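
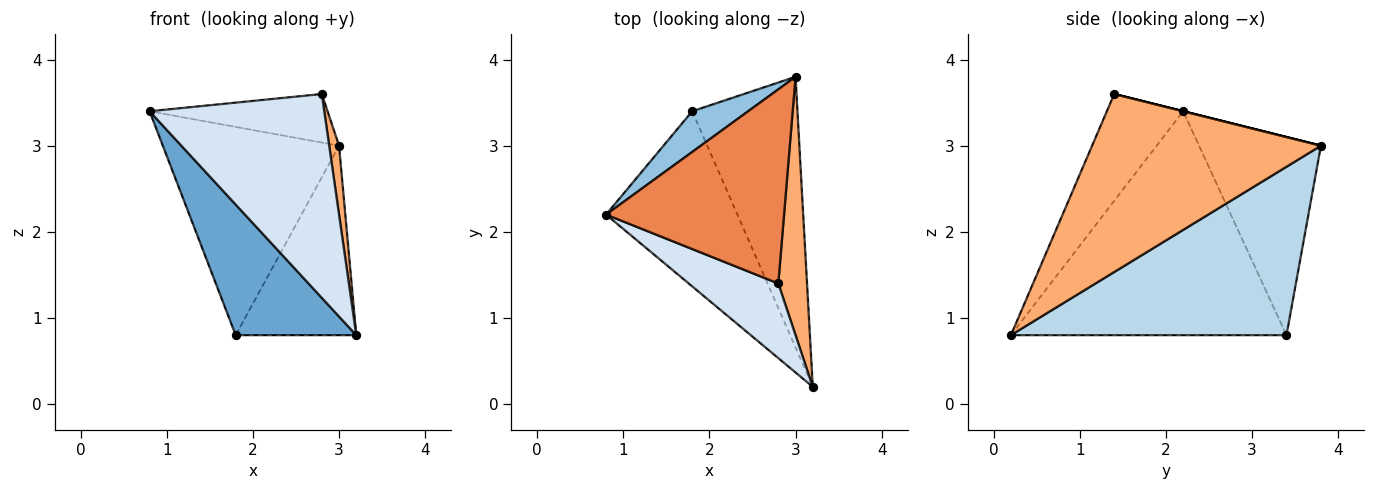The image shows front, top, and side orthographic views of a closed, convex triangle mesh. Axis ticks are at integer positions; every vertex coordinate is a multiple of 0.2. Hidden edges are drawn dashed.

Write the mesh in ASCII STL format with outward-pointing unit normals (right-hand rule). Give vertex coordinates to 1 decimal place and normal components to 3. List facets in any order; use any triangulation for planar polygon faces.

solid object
 facet normal -0.807 -0.353 -0.473
  outer loop
   vertex 1.8 3.4 0.8
   vertex 3.2 0.2 0.8
   vertex 0.8 2.2 3.4
  endloop
 endfacet
 facet normal -0.562 0.812 0.159
  outer loop
   vertex 1.8 3.4 0.8
   vertex 0.8 2.2 3.4
   vertex 3.0 3.8 3.0
  endloop
 endfacet
 facet normal 0.795 0.348 -0.497
  outer loop
   vertex 1.8 3.4 0.8
   vertex 3.0 3.8 3.0
   vertex 3.2 0.2 0.8
  endloop
 endfacet
 facet normal -0.379 -0.869 0.318
  outer loop
   vertex 2.8 1.4 3.6
   vertex 0.8 2.2 3.4
   vertex 3.2 0.2 0.8
  endloop
 endfacet
 facet normal 0.000 0.243 0.970
  outer loop
   vertex 2.8 1.4 3.6
   vertex 3.0 3.8 3.0
   vertex 0.8 2.2 3.4
  endloop
 endfacet
 facet normal 0.986 -0.042 0.159
  outer loop
   vertex 2.8 1.4 3.6
   vertex 3.2 0.2 0.8
   vertex 3.0 3.8 3.0
  endloop
 endfacet
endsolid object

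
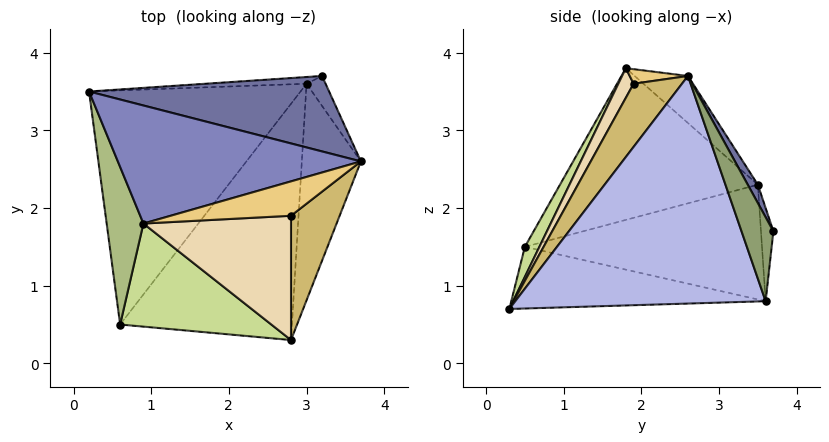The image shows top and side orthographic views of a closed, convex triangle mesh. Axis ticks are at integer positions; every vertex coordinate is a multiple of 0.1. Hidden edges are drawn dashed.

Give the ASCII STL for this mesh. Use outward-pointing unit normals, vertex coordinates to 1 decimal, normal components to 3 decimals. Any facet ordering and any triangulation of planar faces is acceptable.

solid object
 facet normal 0.036 0.879 0.475
  outer loop
   vertex 3.2 3.7 1.7
   vertex 0.2 3.5 2.3
   vertex 3.7 2.6 3.7
  endloop
 endfacet
 facet normal -0.149 0.619 0.771
  outer loop
   vertex 0.9 1.8 3.8
   vertex 3.7 2.6 3.7
   vertex 0.2 3.5 2.3
  endloop
 endfacet
 facet normal -0.084 0.992 -0.091
  outer loop
   vertex 3.0 3.6 0.8
   vertex 0.2 3.5 2.3
   vertex 3.2 3.7 1.7
  endloop
 endfacet
 facet normal 0.967 -0.051 -0.251
  outer loop
   vertex 3.0 3.6 0.8
   vertex 3.7 2.6 3.7
   vertex 2.8 0.3 0.7
  endloop
 endfacet
 facet normal 0.974 0.041 -0.221
  outer loop
   vertex 3.0 3.6 0.8
   vertex 3.2 3.7 1.7
   vertex 3.7 2.6 3.7
  endloop
 endfacet
 facet normal -0.954 -0.189 0.231
  outer loop
   vertex 0.6 0.5 1.5
   vertex 0.9 1.8 3.8
   vertex 0.2 3.5 2.3
  endloop
 endfacet
 facet normal 0.095 -0.872 0.480
  outer loop
   vertex 0.6 0.5 1.5
   vertex 2.8 0.3 0.7
   vertex 0.9 1.8 3.8
  endloop
 endfacet
 facet normal -0.470 0.168 -0.866
  outer loop
   vertex 0.6 0.5 1.5
   vertex 0.2 3.5 2.3
   vertex 3.0 3.6 0.8
  endloop
 endfacet
 facet normal -0.337 0.049 -0.940
  outer loop
   vertex 0.6 0.5 1.5
   vertex 3.0 3.6 0.8
   vertex 2.8 0.3 0.7
  endloop
 endfacet
 facet normal 0.531 -0.742 0.409
  outer loop
   vertex 2.8 1.9 3.6
   vertex 2.8 0.3 0.7
   vertex 3.7 2.6 3.7
  endloop
 endfacet
 facet normal 0.115 -0.284 0.952
  outer loop
   vertex 2.8 1.9 3.6
   vertex 3.7 2.6 3.7
   vertex 0.9 1.8 3.8
  endloop
 endfacet
 facet normal 0.096 -0.871 0.481
  outer loop
   vertex 2.8 1.9 3.6
   vertex 0.9 1.8 3.8
   vertex 2.8 0.3 0.7
  endloop
 endfacet
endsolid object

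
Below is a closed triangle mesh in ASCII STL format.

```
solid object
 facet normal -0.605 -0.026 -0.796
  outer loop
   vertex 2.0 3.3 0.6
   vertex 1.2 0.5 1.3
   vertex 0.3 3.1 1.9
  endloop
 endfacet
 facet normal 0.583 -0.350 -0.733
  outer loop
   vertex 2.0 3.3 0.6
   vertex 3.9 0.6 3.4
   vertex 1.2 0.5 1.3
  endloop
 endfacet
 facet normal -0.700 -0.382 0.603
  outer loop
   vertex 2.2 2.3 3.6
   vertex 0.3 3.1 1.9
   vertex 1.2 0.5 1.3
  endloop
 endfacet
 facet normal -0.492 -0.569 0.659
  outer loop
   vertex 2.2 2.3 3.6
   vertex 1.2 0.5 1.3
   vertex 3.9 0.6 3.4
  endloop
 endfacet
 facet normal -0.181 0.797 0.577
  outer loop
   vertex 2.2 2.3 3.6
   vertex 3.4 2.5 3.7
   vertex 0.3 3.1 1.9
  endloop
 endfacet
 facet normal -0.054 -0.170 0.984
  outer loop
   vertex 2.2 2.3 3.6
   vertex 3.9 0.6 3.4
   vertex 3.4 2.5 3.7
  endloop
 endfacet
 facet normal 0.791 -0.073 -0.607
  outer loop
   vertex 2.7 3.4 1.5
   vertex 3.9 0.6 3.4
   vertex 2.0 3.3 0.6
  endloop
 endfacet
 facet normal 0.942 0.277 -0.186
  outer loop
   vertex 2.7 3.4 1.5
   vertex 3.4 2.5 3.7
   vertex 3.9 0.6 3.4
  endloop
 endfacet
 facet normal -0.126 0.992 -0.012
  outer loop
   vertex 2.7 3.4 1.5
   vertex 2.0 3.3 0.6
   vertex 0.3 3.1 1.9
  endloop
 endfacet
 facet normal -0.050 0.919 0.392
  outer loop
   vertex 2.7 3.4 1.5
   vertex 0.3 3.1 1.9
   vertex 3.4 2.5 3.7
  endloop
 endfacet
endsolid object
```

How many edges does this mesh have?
15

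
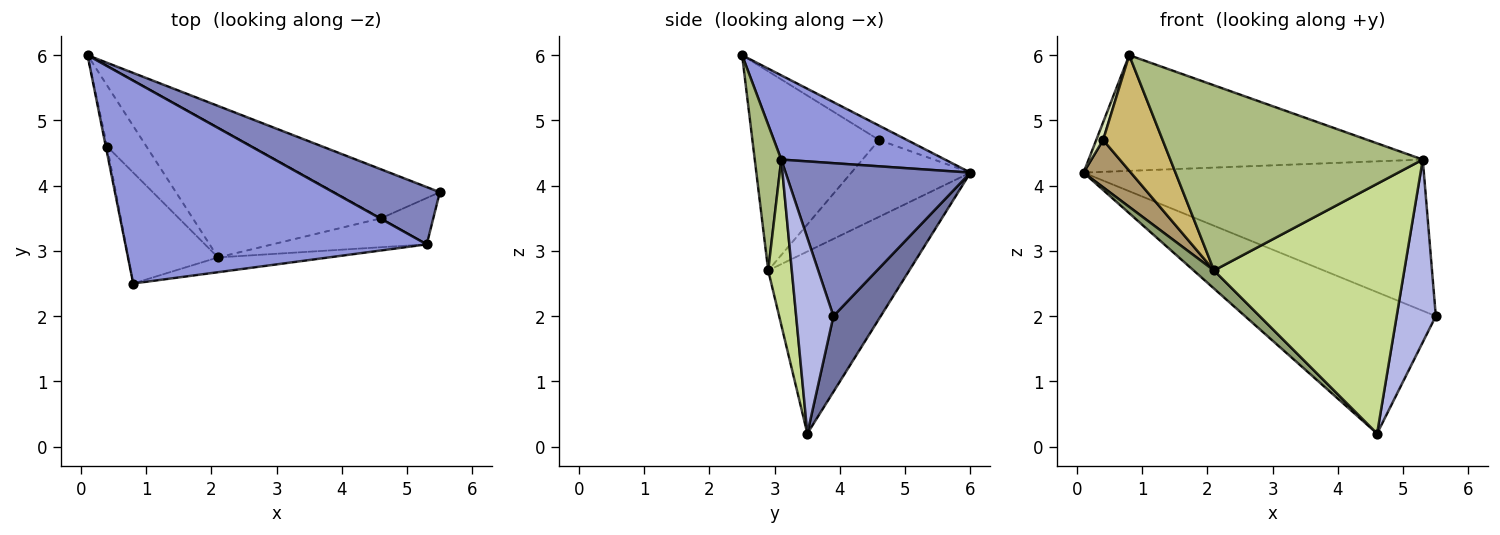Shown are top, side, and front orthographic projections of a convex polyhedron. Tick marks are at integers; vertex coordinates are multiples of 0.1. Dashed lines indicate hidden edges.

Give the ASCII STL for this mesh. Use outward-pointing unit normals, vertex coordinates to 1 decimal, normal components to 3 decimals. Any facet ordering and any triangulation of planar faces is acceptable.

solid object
 facet normal 0.228 0.920 -0.318
  outer loop
   vertex 4.6 3.5 0.2
   vertex 0.1 6.0 4.2
   vertex 5.5 3.9 2.0
  endloop
 endfacet
 facet normal 0.453 0.834 0.316
  outer loop
   vertex 5.3 3.1 4.4
   vertex 5.5 3.9 2.0
   vertex 0.1 6.0 4.2
  endloop
 endfacet
 facet normal 0.236 0.481 0.844
  outer loop
   vertex 5.3 3.1 4.4
   vertex 0.1 6.0 4.2
   vertex 0.8 2.5 6.0
  endloop
 endfacet
 facet normal 0.678 -0.712 -0.181
  outer loop
   vertex 5.3 3.1 4.4
   vertex 4.6 3.5 0.2
   vertex 5.5 3.9 2.0
  endloop
 endfacet
 facet normal -0.691 -0.100 -0.715
  outer loop
   vertex 2.1 2.9 2.7
   vertex 0.1 6.0 4.2
   vertex 4.6 3.5 0.2
  endloop
 endfacet
 facet normal 0.104 -0.991 -0.079
  outer loop
   vertex 2.1 2.9 2.7
   vertex 5.3 3.1 4.4
   vertex 0.8 2.5 6.0
  endloop
 endfacet
 facet normal 0.122 -0.986 -0.114
  outer loop
   vertex 2.1 2.9 2.7
   vertex 4.6 3.5 0.2
   vertex 5.3 3.1 4.4
  endloop
 endfacet
 facet normal -0.967 -0.239 -0.088
  outer loop
   vertex 0.4 4.6 4.7
   vertex 0.8 2.5 6.0
   vertex 0.1 6.0 4.2
  endloop
 endfacet
 facet normal -0.839 -0.333 -0.430
  outer loop
   vertex 0.4 4.6 4.7
   vertex 0.1 6.0 4.2
   vertex 2.1 2.9 2.7
  endloop
 endfacet
 facet normal -0.838 -0.394 -0.378
  outer loop
   vertex 0.4 4.6 4.7
   vertex 2.1 2.9 2.7
   vertex 0.8 2.5 6.0
  endloop
 endfacet
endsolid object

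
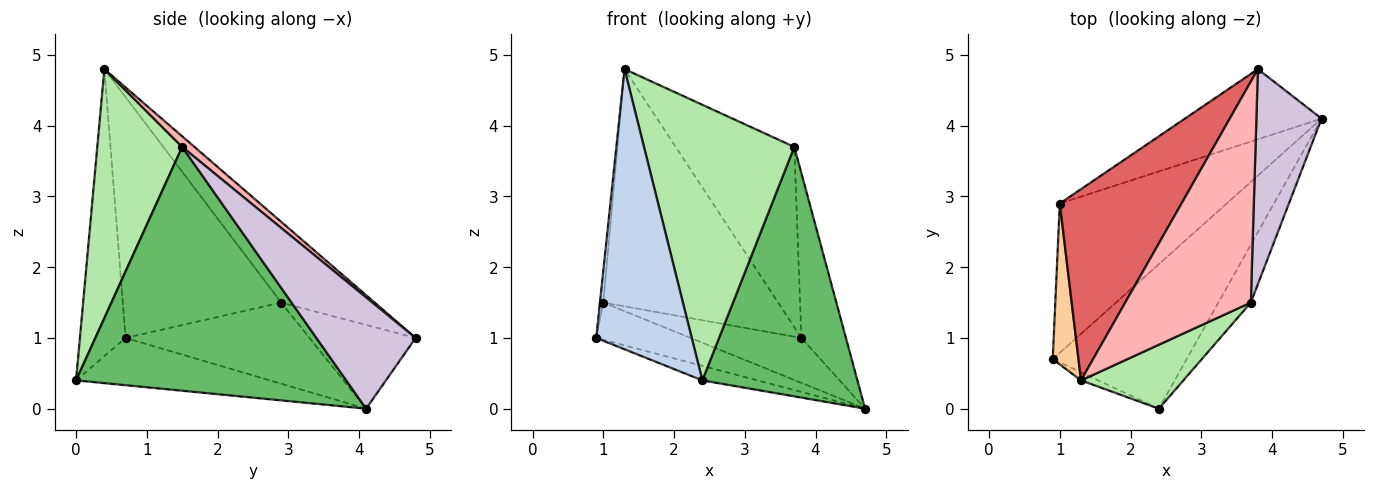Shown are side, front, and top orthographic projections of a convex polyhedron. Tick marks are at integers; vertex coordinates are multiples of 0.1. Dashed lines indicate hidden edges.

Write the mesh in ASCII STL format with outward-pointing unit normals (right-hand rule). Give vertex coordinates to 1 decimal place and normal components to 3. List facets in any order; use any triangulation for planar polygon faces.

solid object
 facet normal -0.331 0.094 -0.939
  outer loop
   vertex 2.4 0.0 0.4
   vertex 0.9 0.7 1.0
   vertex 4.7 4.1 0.0
  endloop
 endfacet
 facet normal -0.431 -0.902 -0.026
  outer loop
   vertex 1.3 0.4 4.8
   vertex 0.9 0.7 1.0
   vertex 2.4 0.0 0.4
  endloop
 endfacet
 facet normal -0.427 0.219 -0.878
  outer loop
   vertex 1.0 2.9 1.5
   vertex 4.7 4.1 0.0
   vertex 0.9 0.7 1.0
  endloop
 endfacet
 facet normal -0.994 0.021 0.106
  outer loop
   vertex 1.0 2.9 1.5
   vertex 0.9 0.7 1.0
   vertex 1.3 0.4 4.8
  endloop
 endfacet
 facet normal 0.862 -0.495 -0.115
  outer loop
   vertex 3.7 1.5 3.7
   vertex 2.4 0.0 0.4
   vertex 4.7 4.1 0.0
  endloop
 endfacet
 facet normal 0.482 -0.853 0.198
  outer loop
   vertex 3.7 1.5 3.7
   vertex 1.3 0.4 4.8
   vertex 2.4 0.0 0.4
  endloop
 endfacet
 facet normal -0.384 0.719 0.579
  outer loop
   vertex 3.8 4.8 1.0
   vertex 1.0 2.9 1.5
   vertex 1.3 0.4 4.8
  endloop
 endfacet
 facet normal 0.065 0.631 0.773
  outer loop
   vertex 3.8 4.8 1.0
   vertex 1.3 0.4 4.8
   vertex 3.7 1.5 3.7
  endloop
 endfacet
 facet normal -0.459 0.479 -0.748
  outer loop
   vertex 3.8 4.8 1.0
   vertex 4.7 4.1 0.0
   vertex 1.0 2.9 1.5
  endloop
 endfacet
 facet normal 0.805 0.361 0.471
  outer loop
   vertex 3.8 4.8 1.0
   vertex 3.7 1.5 3.7
   vertex 4.7 4.1 0.0
  endloop
 endfacet
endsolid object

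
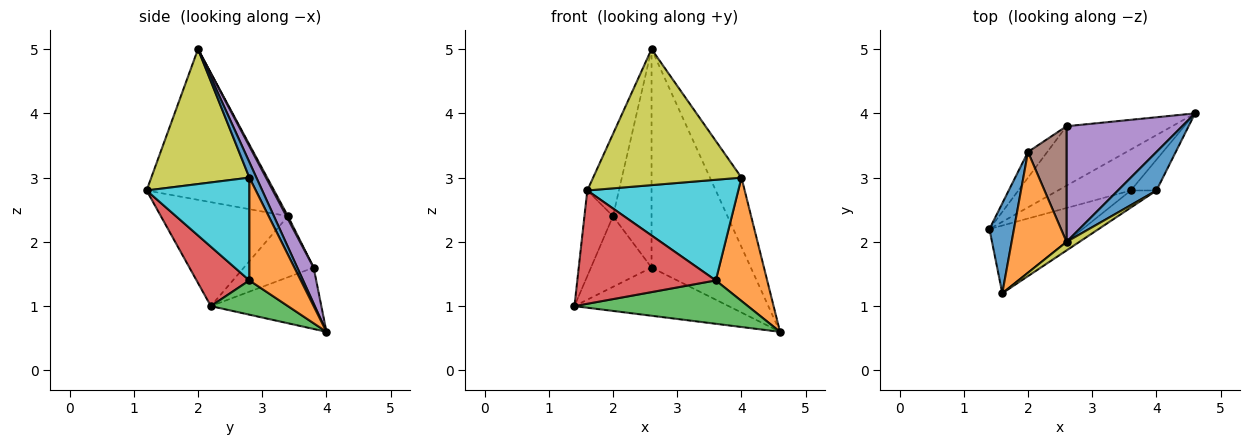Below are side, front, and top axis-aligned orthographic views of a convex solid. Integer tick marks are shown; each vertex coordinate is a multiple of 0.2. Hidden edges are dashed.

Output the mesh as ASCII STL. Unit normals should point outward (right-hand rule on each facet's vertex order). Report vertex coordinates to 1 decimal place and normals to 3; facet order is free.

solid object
 facet normal -0.951 0.214 0.224
  outer loop
   vertex 2.0 3.4 2.4
   vertex 1.4 2.2 1.0
   vertex 1.6 1.2 2.8
  endloop
 endfacet
 facet normal -0.915 0.227 0.333
  outer loop
   vertex 2.0 3.4 2.4
   vertex 1.6 1.2 2.8
   vertex 2.6 2.0 5.0
  endloop
 endfacet
 facet normal 0.307 -0.692 -0.653
  outer loop
   vertex 3.6 2.8 1.4
   vertex 1.4 2.2 1.0
   vertex 4.6 4.0 0.6
  endloop
 endfacet
 facet normal 0.311 -0.816 -0.488
  outer loop
   vertex 3.6 2.8 1.4
   vertex 1.6 1.2 2.8
   vertex 1.4 2.2 1.0
  endloop
 endfacet
 facet normal 0.144 0.875 0.463
  outer loop
   vertex 2.6 3.8 1.6
   vertex 2.6 2.0 5.0
   vertex 4.6 4.0 0.6
  endloop
 endfacet
 facet normal 0.035 0.883 0.468
  outer loop
   vertex 2.6 3.8 1.6
   vertex 2.0 3.4 2.4
   vertex 2.6 2.0 5.0
  endloop
 endfacet
 facet normal -0.411 0.574 -0.708
  outer loop
   vertex 2.6 3.8 1.6
   vertex 4.6 4.0 0.6
   vertex 1.4 2.2 1.0
  endloop
 endfacet
 facet normal -0.734 0.638 -0.232
  outer loop
   vertex 2.6 3.8 1.6
   vertex 1.4 2.2 1.0
   vertex 2.0 3.4 2.4
  endloop
 endfacet
 facet normal 0.551 -0.833 0.052
  outer loop
   vertex 4.0 2.8 3.0
   vertex 2.6 2.0 5.0
   vertex 1.6 1.2 2.8
  endloop
 endfacet
 facet normal 0.557 -0.819 -0.139
  outer loop
   vertex 4.0 2.8 3.0
   vertex 1.6 1.2 2.8
   vertex 3.6 2.8 1.4
  endloop
 endfacet
 facet normal 0.191 0.858 0.477
  outer loop
   vertex 4.0 2.8 3.0
   vertex 4.6 4.0 0.6
   vertex 2.6 2.0 5.0
  endloop
 endfacet
 facet normal 0.696 -0.696 -0.174
  outer loop
   vertex 4.0 2.8 3.0
   vertex 3.6 2.8 1.4
   vertex 4.6 4.0 0.6
  endloop
 endfacet
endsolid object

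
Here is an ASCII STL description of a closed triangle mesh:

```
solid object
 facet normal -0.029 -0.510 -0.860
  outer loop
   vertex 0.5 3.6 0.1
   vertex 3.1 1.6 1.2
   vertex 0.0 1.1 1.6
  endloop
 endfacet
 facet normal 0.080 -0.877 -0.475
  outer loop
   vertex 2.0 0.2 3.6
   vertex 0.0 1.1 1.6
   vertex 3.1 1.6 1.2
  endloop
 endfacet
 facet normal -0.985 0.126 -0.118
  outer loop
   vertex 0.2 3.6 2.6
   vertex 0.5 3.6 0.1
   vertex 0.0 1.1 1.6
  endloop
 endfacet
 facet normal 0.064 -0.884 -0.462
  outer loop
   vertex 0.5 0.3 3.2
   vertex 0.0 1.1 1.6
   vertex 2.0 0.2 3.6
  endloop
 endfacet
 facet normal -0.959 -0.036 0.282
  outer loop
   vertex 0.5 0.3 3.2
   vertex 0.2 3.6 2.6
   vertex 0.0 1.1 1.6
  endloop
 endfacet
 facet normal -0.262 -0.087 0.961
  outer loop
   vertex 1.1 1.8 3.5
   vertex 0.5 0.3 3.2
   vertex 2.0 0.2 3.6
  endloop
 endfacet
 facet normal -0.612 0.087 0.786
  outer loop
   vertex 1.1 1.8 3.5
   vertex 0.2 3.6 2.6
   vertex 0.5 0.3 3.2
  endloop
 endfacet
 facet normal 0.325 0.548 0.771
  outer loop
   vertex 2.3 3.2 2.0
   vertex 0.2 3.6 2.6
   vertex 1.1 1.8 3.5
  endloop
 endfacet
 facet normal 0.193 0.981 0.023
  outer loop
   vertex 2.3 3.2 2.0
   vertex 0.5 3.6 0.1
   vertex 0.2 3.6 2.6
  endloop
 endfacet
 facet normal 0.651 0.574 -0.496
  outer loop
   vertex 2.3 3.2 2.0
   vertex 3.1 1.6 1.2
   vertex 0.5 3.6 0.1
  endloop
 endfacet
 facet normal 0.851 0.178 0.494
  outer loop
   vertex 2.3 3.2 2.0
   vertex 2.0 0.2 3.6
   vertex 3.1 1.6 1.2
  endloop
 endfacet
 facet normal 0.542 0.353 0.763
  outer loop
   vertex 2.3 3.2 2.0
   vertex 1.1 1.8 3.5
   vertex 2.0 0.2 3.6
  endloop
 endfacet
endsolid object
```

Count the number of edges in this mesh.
18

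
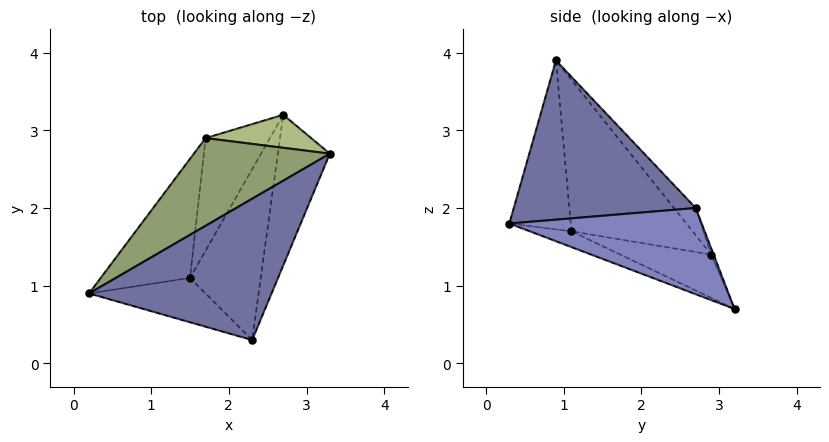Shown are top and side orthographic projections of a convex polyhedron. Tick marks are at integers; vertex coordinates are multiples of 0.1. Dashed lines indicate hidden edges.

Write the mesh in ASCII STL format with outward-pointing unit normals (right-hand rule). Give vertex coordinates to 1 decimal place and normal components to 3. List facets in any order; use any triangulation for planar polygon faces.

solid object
 facet normal 0.623 -0.319 0.714
  outer loop
   vertex 2.3 0.3 1.8
   vertex 3.3 2.7 2.0
   vertex 0.2 0.9 3.9
  endloop
 endfacet
 facet normal 0.817 -0.299 -0.492
  outer loop
   vertex 2.7 3.2 0.7
   vertex 3.3 2.7 2.0
   vertex 2.3 0.3 1.8
  endloop
 endfacet
 facet normal -0.614 -0.667 -0.423
  outer loop
   vertex 1.5 1.1 1.7
   vertex 2.3 0.3 1.8
   vertex 0.2 0.9 3.9
  endloop
 endfacet
 facet normal -0.206 -0.322 -0.924
  outer loop
   vertex 1.5 1.1 1.7
   vertex 2.7 3.2 0.7
   vertex 2.3 0.3 1.8
  endloop
 endfacet
 facet normal -0.115 0.808 0.577
  outer loop
   vertex 1.7 2.9 1.4
   vertex 0.2 0.9 3.9
   vertex 3.3 2.7 2.0
  endloop
 endfacet
 facet normal -0.022 0.930 0.368
  outer loop
   vertex 1.7 2.9 1.4
   vertex 3.3 2.7 2.0
   vertex 2.7 3.2 0.7
  endloop
 endfacet
 facet normal -0.861 0.011 -0.508
  outer loop
   vertex 1.7 2.9 1.4
   vertex 1.5 1.1 1.7
   vertex 0.2 0.9 3.9
  endloop
 endfacet
 facet normal -0.556 -0.076 -0.827
  outer loop
   vertex 1.7 2.9 1.4
   vertex 2.7 3.2 0.7
   vertex 1.5 1.1 1.7
  endloop
 endfacet
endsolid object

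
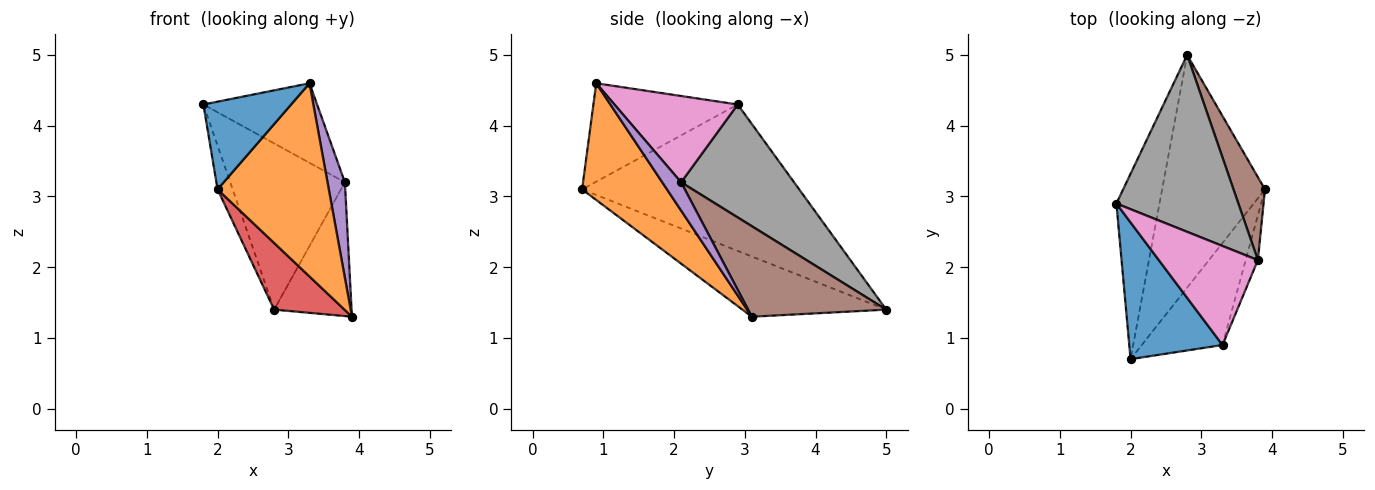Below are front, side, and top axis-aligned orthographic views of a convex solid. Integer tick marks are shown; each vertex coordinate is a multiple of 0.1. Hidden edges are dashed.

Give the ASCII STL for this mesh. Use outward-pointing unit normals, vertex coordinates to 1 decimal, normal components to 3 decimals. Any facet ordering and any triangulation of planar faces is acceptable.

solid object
 facet normal -0.664 -0.404 0.629
  outer loop
   vertex 3.3 0.9 4.6
   vertex 1.8 2.9 4.3
   vertex 2.0 0.7 3.1
  endloop
 endfacet
 facet normal 0.559 -0.733 -0.387
  outer loop
   vertex 3.3 0.9 4.6
   vertex 2.0 0.7 3.1
   vertex 3.9 3.1 1.3
  endloop
 endfacet
 facet normal -0.957 0.067 -0.282
  outer loop
   vertex 2.8 5.0 1.4
   vertex 2.0 0.7 3.1
   vertex 1.8 2.9 4.3
  endloop
 endfacet
 facet normal -0.491 -0.240 -0.838
  outer loop
   vertex 2.8 5.0 1.4
   vertex 3.9 3.1 1.3
   vertex 2.0 0.7 3.1
  endloop
 endfacet
 facet normal 0.701 -0.645 -0.303
  outer loop
   vertex 3.8 2.1 3.2
   vertex 3.3 0.9 4.6
   vertex 3.9 3.1 1.3
  endloop
 endfacet
 facet normal 0.835 0.468 0.290
  outer loop
   vertex 3.8 2.1 3.2
   vertex 3.9 3.1 1.3
   vertex 2.8 5.0 1.4
  endloop
 endfacet
 facet normal 0.562 0.518 0.645
  outer loop
   vertex 3.8 2.1 3.2
   vertex 1.8 2.9 4.3
   vertex 3.3 0.9 4.6
  endloop
 endfacet
 facet normal 0.559 0.568 0.604
  outer loop
   vertex 3.8 2.1 3.2
   vertex 2.8 5.0 1.4
   vertex 1.8 2.9 4.3
  endloop
 endfacet
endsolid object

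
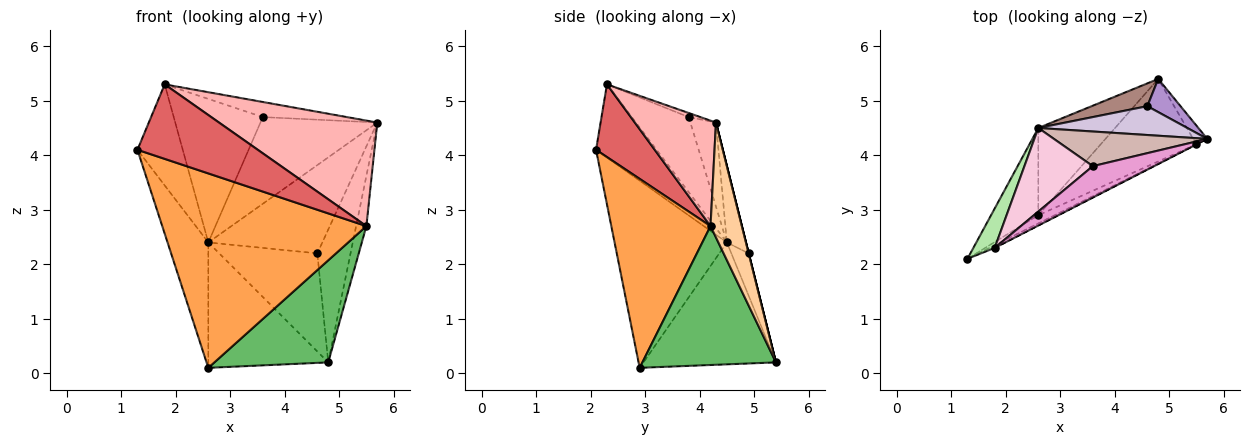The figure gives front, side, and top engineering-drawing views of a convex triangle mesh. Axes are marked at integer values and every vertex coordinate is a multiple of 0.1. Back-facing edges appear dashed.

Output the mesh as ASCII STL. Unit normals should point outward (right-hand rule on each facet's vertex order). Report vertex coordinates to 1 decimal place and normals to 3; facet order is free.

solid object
 facet normal -0.915 0.332 -0.231
  outer loop
   vertex 2.6 4.5 2.4
   vertex 2.6 2.9 0.1
   vertex 1.3 2.1 4.1
  endloop
 endfacet
 facet normal -0.672 0.608 -0.423
  outer loop
   vertex 2.6 4.5 2.4
   vertex 4.8 5.4 0.2
   vertex 2.6 2.9 0.1
  endloop
 endfacet
 facet normal 0.437 -0.899 -0.038
  outer loop
   vertex 5.5 4.2 2.7
   vertex 1.3 2.1 4.1
   vertex 2.6 2.9 0.1
  endloop
 endfacet
 facet normal 0.944 0.310 -0.116
  outer loop
   vertex 5.5 4.2 2.7
   vertex 4.8 5.4 0.2
   vertex 5.7 4.3 4.6
  endloop
 endfacet
 facet normal 0.674 -0.575 -0.464
  outer loop
   vertex 5.5 4.2 2.7
   vertex 2.6 2.9 0.1
   vertex 4.8 5.4 0.2
  endloop
 endfacet
 facet normal -0.780 0.583 0.228
  outer loop
   vertex 1.8 2.3 5.3
   vertex 2.6 4.5 2.4
   vertex 1.3 2.1 4.1
  endloop
 endfacet
 facet normal 0.438 -0.898 -0.033
  outer loop
   vertex 1.8 2.3 5.3
   vertex 1.3 2.1 4.1
   vertex 5.5 4.2 2.7
  endloop
 endfacet
 facet normal 0.456 -0.890 -0.001
  outer loop
   vertex 1.8 2.3 5.3
   vertex 5.5 4.2 2.7
   vertex 5.7 4.3 4.6
  endloop
 endfacet
 facet normal 0.000 0.970 0.243
  outer loop
   vertex 4.6 4.9 2.2
   vertex 5.7 4.3 4.6
   vertex 4.8 5.4 0.2
  endloop
 endfacet
 facet normal -0.157 0.939 0.307
  outer loop
   vertex 4.6 4.9 2.2
   vertex 2.6 4.5 2.4
   vertex 5.7 4.3 4.6
  endloop
 endfacet
 facet normal -0.170 0.960 0.223
  outer loop
   vertex 4.6 4.9 2.2
   vertex 4.8 5.4 0.2
   vertex 2.6 4.5 2.4
  endloop
 endfacet
 facet normal -0.199 0.910 0.364
  outer loop
   vertex 3.6 3.8 4.7
   vertex 5.7 4.3 4.6
   vertex 2.6 4.5 2.4
  endloop
 endfacet
 facet normal -0.060 0.432 0.900
  outer loop
   vertex 3.6 3.8 4.7
   vertex 1.8 2.3 5.3
   vertex 5.7 4.3 4.6
  endloop
 endfacet
 facet normal -0.484 0.756 0.440
  outer loop
   vertex 3.6 3.8 4.7
   vertex 2.6 4.5 2.4
   vertex 1.8 2.3 5.3
  endloop
 endfacet
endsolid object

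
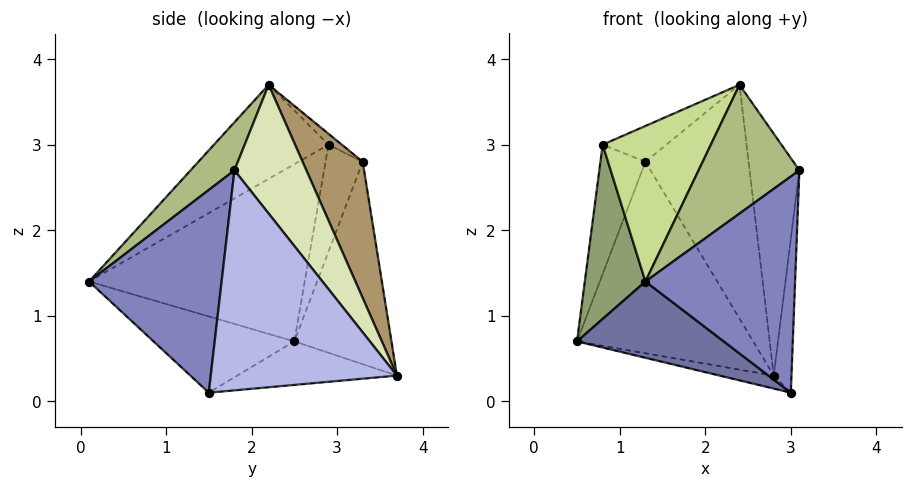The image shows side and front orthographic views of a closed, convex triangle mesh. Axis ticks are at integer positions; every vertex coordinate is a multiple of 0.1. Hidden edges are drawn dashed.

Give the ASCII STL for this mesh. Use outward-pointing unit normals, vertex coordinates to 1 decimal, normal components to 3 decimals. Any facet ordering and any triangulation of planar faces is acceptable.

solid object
 facet normal -0.354 -0.369 -0.860
  outer loop
   vertex 3.0 1.5 0.1
   vertex 1.3 0.1 1.4
   vertex 0.5 2.5 0.7
  endloop
 endfacet
 facet normal 0.662 -0.747 0.061
  outer loop
   vertex 3.0 1.5 0.1
   vertex 3.1 1.8 2.7
   vertex 1.3 0.1 1.4
  endloop
 endfacet
 facet normal -0.206 0.070 -0.976
  outer loop
   vertex 2.8 3.7 0.3
   vertex 3.0 1.5 0.1
   vertex 0.5 2.5 0.7
  endloop
 endfacet
 facet normal 0.994 0.095 -0.049
  outer loop
   vertex 2.8 3.7 0.3
   vertex 3.1 1.8 2.7
   vertex 3.0 1.5 0.1
  endloop
 endfacet
 facet normal -0.949 -0.267 0.170
  outer loop
   vertex 0.8 2.9 3.0
   vertex 0.5 2.5 0.7
   vertex 1.3 0.1 1.4
  endloop
 endfacet
 facet normal 0.335 -0.770 0.543
  outer loop
   vertex 2.4 2.2 3.7
   vertex 1.3 0.1 1.4
   vertex 3.1 1.8 2.7
  endloop
 endfacet
 facet normal -0.521 -0.492 0.698
  outer loop
   vertex 2.4 2.2 3.7
   vertex 0.8 2.9 3.0
   vertex 1.3 0.1 1.4
  endloop
 endfacet
 facet normal 0.777 0.538 0.329
  outer loop
   vertex 2.4 2.2 3.7
   vertex 3.1 1.8 2.7
   vertex 2.8 3.7 0.3
  endloop
 endfacet
 facet normal 0.461 0.791 0.403
  outer loop
   vertex 1.3 3.3 2.8
   vertex 2.4 2.2 3.7
   vertex 2.8 3.7 0.3
  endloop
 endfacet
 facet normal -0.116 0.557 0.823
  outer loop
   vertex 1.3 3.3 2.8
   vertex 0.8 2.9 3.0
   vertex 2.4 2.2 3.7
  endloop
 endfacet
 facet normal -0.478 0.866 -0.148
  outer loop
   vertex 1.3 3.3 2.8
   vertex 2.8 3.7 0.3
   vertex 0.5 2.5 0.7
  endloop
 endfacet
 facet normal -0.636 0.770 -0.051
  outer loop
   vertex 1.3 3.3 2.8
   vertex 0.5 2.5 0.7
   vertex 0.8 2.9 3.0
  endloop
 endfacet
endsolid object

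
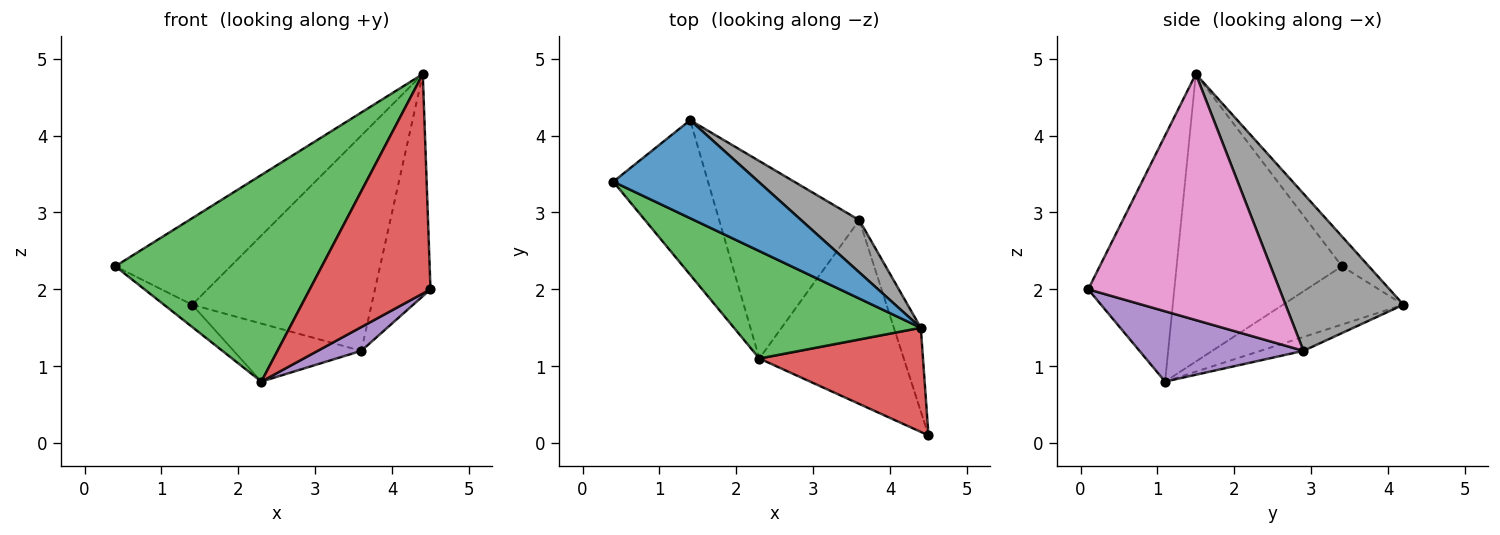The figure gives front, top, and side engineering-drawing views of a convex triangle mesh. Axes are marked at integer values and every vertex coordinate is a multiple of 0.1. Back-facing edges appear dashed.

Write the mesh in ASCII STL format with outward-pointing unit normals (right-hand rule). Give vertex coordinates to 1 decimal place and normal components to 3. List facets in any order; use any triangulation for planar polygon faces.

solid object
 facet normal -0.153 0.654 0.741
  outer loop
   vertex 4.4 1.5 4.8
   vertex 1.4 4.2 1.8
   vertex 0.4 3.4 2.3
  endloop
 endfacet
 facet normal -0.520 0.122 -0.845
  outer loop
   vertex 2.3 1.1 0.8
   vertex 0.4 3.4 2.3
   vertex 1.4 4.2 1.8
  endloop
 endfacet
 facet normal -0.579 -0.723 0.376
  outer loop
   vertex 2.3 1.1 0.8
   vertex 4.4 1.5 4.8
   vertex 0.4 3.4 2.3
  endloop
 endfacet
 facet normal -0.542 -0.759 0.360
  outer loop
   vertex 2.3 1.1 0.8
   vertex 4.5 0.1 2.0
   vertex 4.4 1.5 4.8
  endloop
 endfacet
 facet normal 0.435 -0.115 -0.893
  outer loop
   vertex 3.6 2.9 1.2
   vertex 4.5 0.1 2.0
   vertex 2.3 1.1 0.8
  endloop
 endfacet
 facet normal -0.095 0.281 -0.955
  outer loop
   vertex 3.6 2.9 1.2
   vertex 2.3 1.1 0.8
   vertex 1.4 4.2 1.8
  endloop
 endfacet
 facet normal 0.955 0.277 -0.104
  outer loop
   vertex 3.6 2.9 1.2
   vertex 4.4 1.5 4.8
   vertex 4.5 0.1 2.0
  endloop
 endfacet
 facet normal 0.538 0.819 0.199
  outer loop
   vertex 3.6 2.9 1.2
   vertex 1.4 4.2 1.8
   vertex 4.4 1.5 4.8
  endloop
 endfacet
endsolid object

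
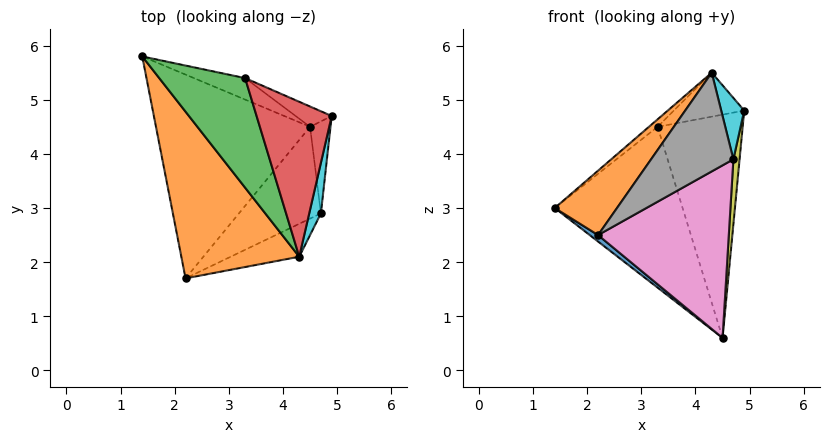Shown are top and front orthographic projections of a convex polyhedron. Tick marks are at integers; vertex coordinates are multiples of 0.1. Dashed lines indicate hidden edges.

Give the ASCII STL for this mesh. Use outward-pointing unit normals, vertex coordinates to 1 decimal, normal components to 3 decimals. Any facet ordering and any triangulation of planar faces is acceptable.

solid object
 facet normal -0.618 -0.025 -0.785
  outer loop
   vertex 4.5 4.5 0.6
   vertex 2.2 1.7 2.5
   vertex 1.4 5.8 3.0
  endloop
 endfacet
 facet normal -0.784 -0.224 0.579
  outer loop
   vertex 4.3 2.1 5.5
   vertex 1.4 5.8 3.0
   vertex 2.2 1.7 2.5
  endloop
 endfacet
 facet normal -0.612 0.054 0.789
  outer loop
   vertex 3.3 5.4 4.5
   vertex 1.4 5.8 3.0
   vertex 4.3 2.1 5.5
  endloop
 endfacet
 facet normal -0.061 0.273 0.960
  outer loop
   vertex 3.3 5.4 4.5
   vertex 4.3 2.1 5.5
   vertex 4.9 4.7 4.8
  endloop
 endfacet
 facet normal 0.299 0.946 -0.126
  outer loop
   vertex 3.3 5.4 4.5
   vertex 4.5 4.5 0.6
   vertex 1.4 5.8 3.0
  endloop
 endfacet
 facet normal 0.412 0.907 -0.082
  outer loop
   vertex 3.3 5.4 4.5
   vertex 4.9 4.7 4.8
   vertex 4.5 4.5 0.6
  endloop
 endfacet
 facet normal 0.566 -0.728 -0.387
  outer loop
   vertex 4.7 2.9 3.9
   vertex 2.2 1.7 2.5
   vertex 4.5 4.5 0.6
  endloop
 endfacet
 facet normal 0.535 -0.802 -0.267
  outer loop
   vertex 4.7 2.9 3.9
   vertex 4.3 2.1 5.5
   vertex 2.2 1.7 2.5
  endloop
 endfacet
 facet normal 0.994 -0.065 -0.092
  outer loop
   vertex 4.7 2.9 3.9
   vertex 4.5 4.5 0.6
   vertex 4.9 4.7 4.8
  endloop
 endfacet
 facet normal 0.971 -0.183 0.151
  outer loop
   vertex 4.7 2.9 3.9
   vertex 4.9 4.7 4.8
   vertex 4.3 2.1 5.5
  endloop
 endfacet
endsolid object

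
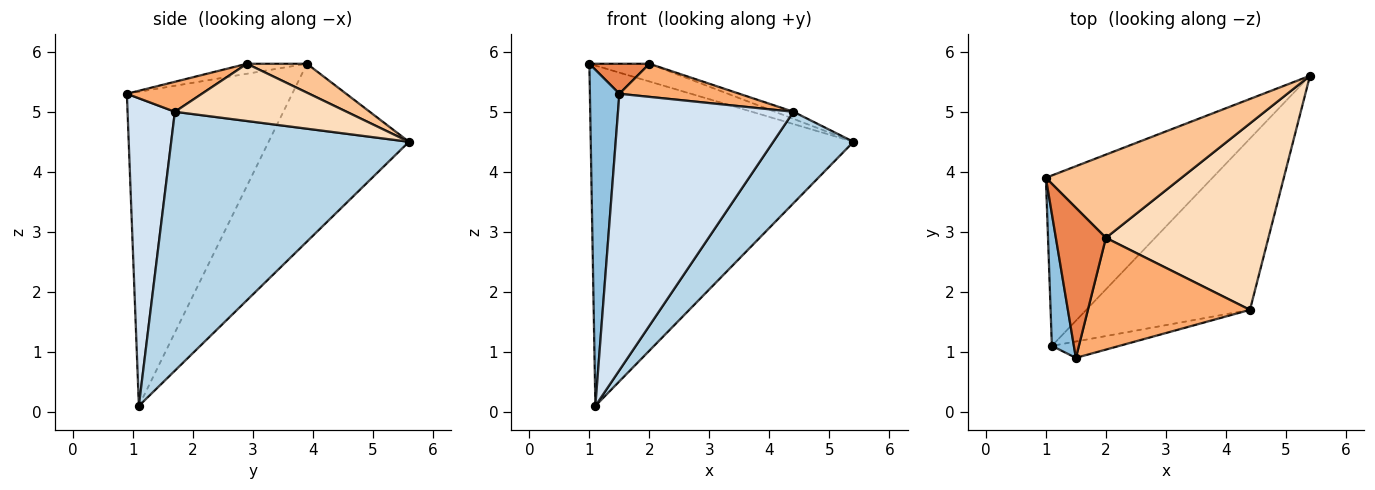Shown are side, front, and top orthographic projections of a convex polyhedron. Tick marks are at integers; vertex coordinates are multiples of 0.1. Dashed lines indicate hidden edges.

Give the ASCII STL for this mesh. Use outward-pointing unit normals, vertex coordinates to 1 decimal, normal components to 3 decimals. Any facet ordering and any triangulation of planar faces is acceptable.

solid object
 facet normal -0.431 0.807 -0.404
  outer loop
   vertex 1.1 1.1 0.1
   vertex 1.0 3.9 5.8
   vertex 5.4 5.6 4.5
  endloop
 endfacet
 facet normal -0.982 -0.175 0.069
  outer loop
   vertex 1.1 1.1 0.1
   vertex 1.5 0.9 5.3
   vertex 1.0 3.9 5.8
  endloop
 endfacet
 facet normal 0.813 -0.274 -0.514
  outer loop
   vertex 4.4 1.7 5.0
   vertex 1.1 1.1 0.1
   vertex 5.4 5.6 4.5
  endloop
 endfacet
 facet normal 0.260 -0.964 -0.057
  outer loop
   vertex 4.4 1.7 5.0
   vertex 1.5 0.9 5.3
   vertex 1.1 1.1 0.1
  endloop
 endfacet
 facet normal -0.192 -0.192 0.962
  outer loop
   vertex 2.0 2.9 5.8
   vertex 1.0 3.9 5.8
   vertex 1.5 0.9 5.3
  endloop
 endfacet
 facet normal 0.175 -0.280 0.944
  outer loop
   vertex 2.0 2.9 5.8
   vertex 1.5 0.9 5.3
   vertex 4.4 1.7 5.0
  endloop
 endfacet
 facet normal 0.204 0.204 0.957
  outer loop
   vertex 2.0 2.9 5.8
   vertex 5.4 5.6 4.5
   vertex 1.0 3.9 5.8
  endloop
 endfacet
 facet normal 0.332 0.036 0.943
  outer loop
   vertex 2.0 2.9 5.8
   vertex 4.4 1.7 5.0
   vertex 5.4 5.6 4.5
  endloop
 endfacet
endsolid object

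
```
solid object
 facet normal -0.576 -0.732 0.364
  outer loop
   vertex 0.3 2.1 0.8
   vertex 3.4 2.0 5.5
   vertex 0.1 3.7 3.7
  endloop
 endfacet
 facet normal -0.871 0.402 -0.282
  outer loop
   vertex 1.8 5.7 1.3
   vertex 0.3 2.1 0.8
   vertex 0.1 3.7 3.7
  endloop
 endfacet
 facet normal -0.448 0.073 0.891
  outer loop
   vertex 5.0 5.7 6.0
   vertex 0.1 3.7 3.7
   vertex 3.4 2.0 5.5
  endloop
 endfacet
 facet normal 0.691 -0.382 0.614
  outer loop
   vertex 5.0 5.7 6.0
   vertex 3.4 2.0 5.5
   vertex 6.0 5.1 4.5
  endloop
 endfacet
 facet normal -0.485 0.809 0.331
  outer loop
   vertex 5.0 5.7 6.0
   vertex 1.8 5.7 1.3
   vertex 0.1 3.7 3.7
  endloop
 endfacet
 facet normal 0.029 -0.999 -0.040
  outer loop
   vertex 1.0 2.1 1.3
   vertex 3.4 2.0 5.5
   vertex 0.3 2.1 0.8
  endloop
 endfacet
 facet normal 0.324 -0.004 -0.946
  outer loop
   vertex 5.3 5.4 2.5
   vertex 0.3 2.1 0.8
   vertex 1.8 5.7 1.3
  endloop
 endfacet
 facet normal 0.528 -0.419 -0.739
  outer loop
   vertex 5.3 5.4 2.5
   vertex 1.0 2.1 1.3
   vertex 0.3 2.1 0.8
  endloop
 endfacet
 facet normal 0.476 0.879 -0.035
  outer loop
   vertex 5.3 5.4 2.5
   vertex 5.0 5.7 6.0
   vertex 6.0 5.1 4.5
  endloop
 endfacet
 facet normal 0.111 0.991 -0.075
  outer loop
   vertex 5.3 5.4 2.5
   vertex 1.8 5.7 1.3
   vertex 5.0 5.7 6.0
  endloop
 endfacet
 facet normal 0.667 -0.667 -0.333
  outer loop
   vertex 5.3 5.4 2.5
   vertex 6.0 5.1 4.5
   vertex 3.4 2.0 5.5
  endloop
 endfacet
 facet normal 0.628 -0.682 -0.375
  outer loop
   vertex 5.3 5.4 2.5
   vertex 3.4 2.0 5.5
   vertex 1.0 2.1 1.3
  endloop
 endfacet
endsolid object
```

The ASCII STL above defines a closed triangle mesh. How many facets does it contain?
12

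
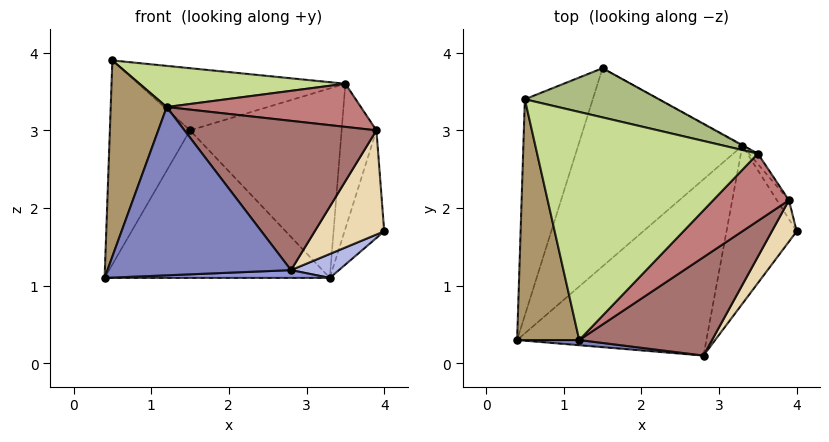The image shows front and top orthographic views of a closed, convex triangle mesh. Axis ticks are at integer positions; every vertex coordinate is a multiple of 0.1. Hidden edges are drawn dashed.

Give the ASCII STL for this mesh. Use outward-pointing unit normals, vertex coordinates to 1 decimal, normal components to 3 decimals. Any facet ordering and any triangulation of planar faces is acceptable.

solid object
 facet normal -0.458 0.531 -0.713
  outer loop
   vertex 3.3 2.8 1.1
   vertex 0.4 0.3 1.1
   vertex 1.5 3.8 3.0
  endloop
 endfacet
 facet normal -0.084 -0.996 0.031
  outer loop
   vertex 2.8 0.1 1.2
   vertex 1.2 0.3 3.3
   vertex 0.4 0.3 1.1
  endloop
 endfacet
 facet normal 0.038 -0.044 -0.998
  outer loop
   vertex 2.8 0.1 1.2
   vertex 0.4 0.3 1.1
   vertex 3.3 2.8 1.1
  endloop
 endfacet
 facet normal 0.522 -0.128 -0.843
  outer loop
   vertex 2.8 0.1 1.2
   vertex 3.3 2.8 1.1
   vertex 4.0 1.7 1.7
  endloop
 endfacet
 facet normal 0.483 0.876 -0.004
  outer loop
   vertex 3.5 2.7 3.6
   vertex 3.3 2.8 1.1
   vertex 1.5 3.8 3.0
  endloop
 endfacet
 facet normal 0.238 0.762 0.603
  outer loop
   vertex 0.5 3.4 3.9
   vertex 3.5 2.7 3.6
   vertex 1.5 3.8 3.0
  endloop
 endfacet
 facet normal 0.057 -0.177 0.983
  outer loop
   vertex 0.5 3.4 3.9
   vertex 1.2 0.3 3.3
   vertex 3.5 2.7 3.6
  endloop
 endfacet
 facet normal -0.681 0.503 -0.533
  outer loop
   vertex 0.5 3.4 3.9
   vertex 1.5 3.8 3.0
   vertex 0.4 0.3 1.1
  endloop
 endfacet
 facet normal -0.905 -0.268 0.329
  outer loop
   vertex 0.5 3.4 3.9
   vertex 0.4 0.3 1.1
   vertex 1.2 0.3 3.3
  endloop
 endfacet
 facet normal 0.861 0.500 -0.088
  outer loop
   vertex 3.9 2.1 3.0
   vertex 4.0 1.7 1.7
   vertex 3.3 2.8 1.1
  endloop
 endfacet
 facet normal 0.812 0.583 -0.042
  outer loop
   vertex 3.9 2.1 3.0
   vertex 3.3 2.8 1.1
   vertex 3.5 2.7 3.6
  endloop
 endfacet
 facet normal 0.735 -0.630 0.250
  outer loop
   vertex 3.9 2.1 3.0
   vertex 2.8 0.1 1.2
   vertex 4.0 1.7 1.7
  endloop
 endfacet
 facet normal 0.526 -0.710 0.468
  outer loop
   vertex 3.9 2.1 3.0
   vertex 1.2 0.3 3.3
   vertex 2.8 0.1 1.2
  endloop
 endfacet
 facet normal 0.413 -0.492 0.767
  outer loop
   vertex 3.9 2.1 3.0
   vertex 3.5 2.7 3.6
   vertex 1.2 0.3 3.3
  endloop
 endfacet
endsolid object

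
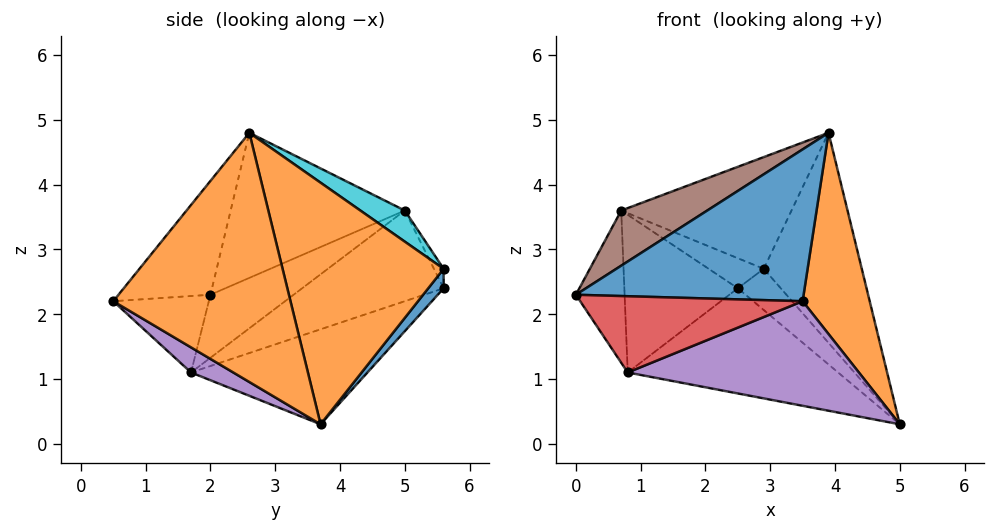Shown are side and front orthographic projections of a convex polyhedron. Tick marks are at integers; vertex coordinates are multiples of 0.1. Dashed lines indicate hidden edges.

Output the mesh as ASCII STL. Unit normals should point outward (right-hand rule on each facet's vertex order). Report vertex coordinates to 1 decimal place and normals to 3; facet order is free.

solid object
 facet normal -0.291 -0.722 0.628
  outer loop
   vertex 3.5 0.5 2.2
   vertex 3.9 2.6 4.8
   vertex 0.0 2.0 2.3
  endloop
 endfacet
 facet normal 0.926 -0.351 0.141
  outer loop
   vertex 3.5 0.5 2.2
   vertex 5.0 3.7 0.3
   vertex 3.9 2.6 4.8
  endloop
 endfacet
 facet normal -0.363 0.433 -0.825
  outer loop
   vertex 0.8 1.7 1.1
   vertex 2.5 5.6 2.4
   vertex 5.0 3.7 0.3
  endloop
 endfacet
 facet normal -0.395 -0.918 -0.033
  outer loop
   vertex 0.8 1.7 1.1
   vertex 3.5 0.5 2.2
   vertex 0.0 2.0 2.3
  endloop
 endfacet
 facet normal 0.099 -0.542 -0.835
  outer loop
   vertex 0.8 1.7 1.1
   vertex 5.0 3.7 0.3
   vertex 3.5 0.5 2.2
  endloop
 endfacet
 facet normal -0.496 -0.245 0.833
  outer loop
   vertex 0.7 5.0 3.6
   vertex 0.0 2.0 2.3
   vertex 3.9 2.6 4.8
  endloop
 endfacet
 facet normal -0.706 0.414 -0.574
  outer loop
   vertex 0.7 5.0 3.6
   vertex 0.8 1.7 1.1
   vertex 0.0 2.0 2.3
  endloop
 endfacet
 facet normal -0.592 0.475 -0.651
  outer loop
   vertex 0.7 5.0 3.6
   vertex 2.5 5.6 2.4
   vertex 0.8 1.7 1.1
  endloop
 endfacet
 facet normal -0.169 0.959 0.226
  outer loop
   vertex 2.9 5.6 2.7
   vertex 2.5 5.6 2.4
   vertex 0.7 5.0 3.6
  endloop
 endfacet
 facet normal 0.157 0.601 0.784
  outer loop
   vertex 2.9 5.6 2.7
   vertex 0.7 5.0 3.6
   vertex 3.9 2.6 4.8
  endloop
 endfacet
 facet normal 0.308 0.858 -0.410
  outer loop
   vertex 2.9 5.6 2.7
   vertex 5.0 3.7 0.3
   vertex 2.5 5.6 2.4
  endloop
 endfacet
 facet normal 0.810 0.493 0.318
  outer loop
   vertex 2.9 5.6 2.7
   vertex 3.9 2.6 4.8
   vertex 5.0 3.7 0.3
  endloop
 endfacet
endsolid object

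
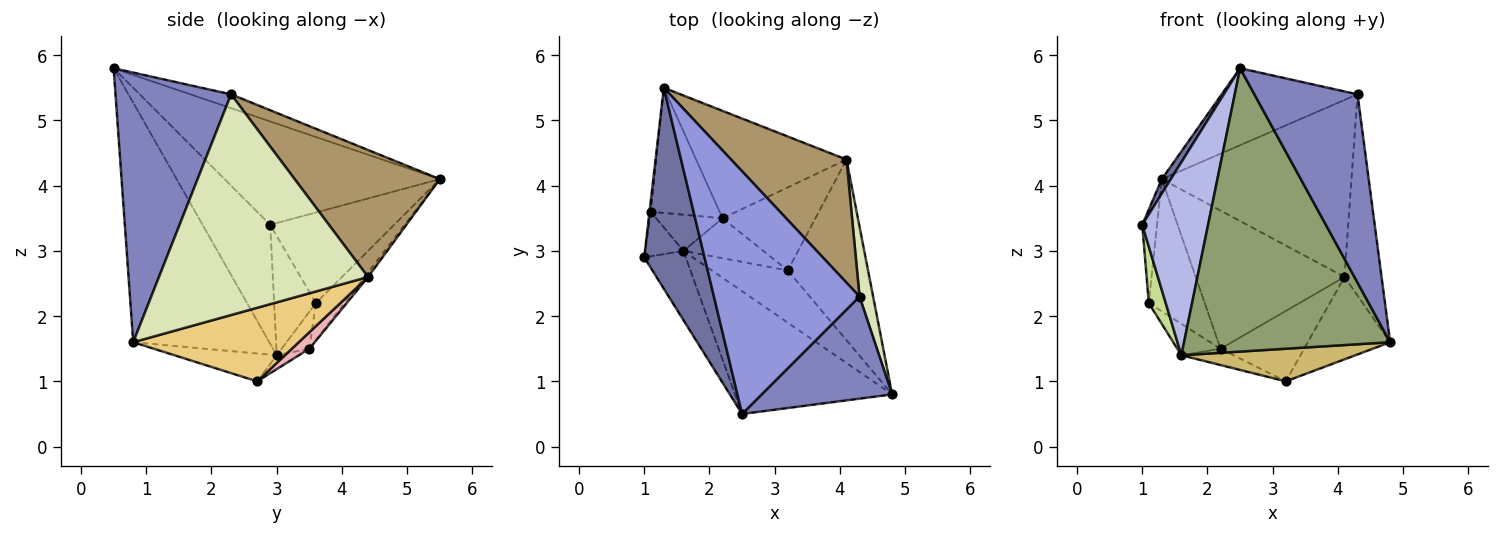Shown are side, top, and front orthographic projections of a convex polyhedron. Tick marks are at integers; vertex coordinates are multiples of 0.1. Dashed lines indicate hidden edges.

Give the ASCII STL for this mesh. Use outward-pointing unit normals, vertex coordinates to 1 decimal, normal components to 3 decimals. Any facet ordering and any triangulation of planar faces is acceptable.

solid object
 facet normal -0.863 -0.036 0.504
  outer loop
   vertex 2.5 0.5 5.8
   vertex 1.3 5.5 4.1
   vertex 1.0 2.9 3.4
  endloop
 endfacet
 facet normal 0.702 -0.626 0.340
  outer loop
   vertex 4.3 2.3 5.4
   vertex 2.5 0.5 5.8
   vertex 4.8 0.8 1.6
  endloop
 endfacet
 facet normal -0.090 0.301 0.949
  outer loop
   vertex 4.3 2.3 5.4
   vertex 1.3 5.5 4.1
   vertex 2.5 0.5 5.8
  endloop
 endfacet
 facet normal -0.695 -0.677 -0.242
  outer loop
   vertex 1.6 3.0 1.4
   vertex 2.5 0.5 5.8
   vertex 1.0 2.9 3.4
  endloop
 endfacet
 facet normal -0.518 -0.785 -0.340
  outer loop
   vertex 1.6 3.0 1.4
   vertex 4.8 0.8 1.6
   vertex 2.5 0.5 5.8
  endloop
 endfacet
 facet normal -0.993 0.118 -0.014
  outer loop
   vertex 1.1 3.6 2.2
   vertex 1.0 2.9 3.4
   vertex 1.3 5.5 4.1
  endloop
 endfacet
 facet normal -0.888 -0.361 -0.284
  outer loop
   vertex 1.1 3.6 2.2
   vertex 1.6 3.0 1.4
   vertex 1.0 2.9 3.4
  endloop
 endfacet
 facet normal 0.983 0.174 0.061
  outer loop
   vertex 4.1 4.4 2.6
   vertex 4.3 2.3 5.4
   vertex 4.8 0.8 1.6
  endloop
 endfacet
 facet normal 0.532 0.695 0.483
  outer loop
   vertex 4.1 4.4 2.6
   vertex 1.3 5.5 4.1
   vertex 4.3 2.3 5.4
  endloop
 endfacet
 facet normal -0.297 -0.506 -0.810
  outer loop
   vertex 3.2 2.7 1.0
   vertex 4.8 0.8 1.6
   vertex 1.6 3.0 1.4
  endloop
 endfacet
 facet normal 0.640 0.319 -0.699
  outer loop
   vertex 3.2 2.7 1.0
   vertex 4.1 4.4 2.6
   vertex 4.8 0.8 1.6
  endloop
 endfacet
 facet normal -0.019 0.789 -0.614
  outer loop
   vertex 2.2 3.5 1.5
   vertex 1.3 5.5 4.1
   vertex 4.1 4.4 2.6
  endloop
 endfacet
 facet normal -0.348 0.681 -0.644
  outer loop
   vertex 2.2 3.5 1.5
   vertex 1.1 3.6 2.2
   vertex 1.3 5.5 4.1
  endloop
 endfacet
 facet normal -0.388 0.605 -0.696
  outer loop
   vertex 2.2 3.5 1.5
   vertex 1.6 3.0 1.4
   vertex 1.1 3.6 2.2
  endloop
 endfacet
 facet normal -0.159 0.373 -0.914
  outer loop
   vertex 2.2 3.5 1.5
   vertex 3.2 2.7 1.0
   vertex 1.6 3.0 1.4
  endloop
 endfacet
 facet normal 0.134 0.641 -0.756
  outer loop
   vertex 2.2 3.5 1.5
   vertex 4.1 4.4 2.6
   vertex 3.2 2.7 1.0
  endloop
 endfacet
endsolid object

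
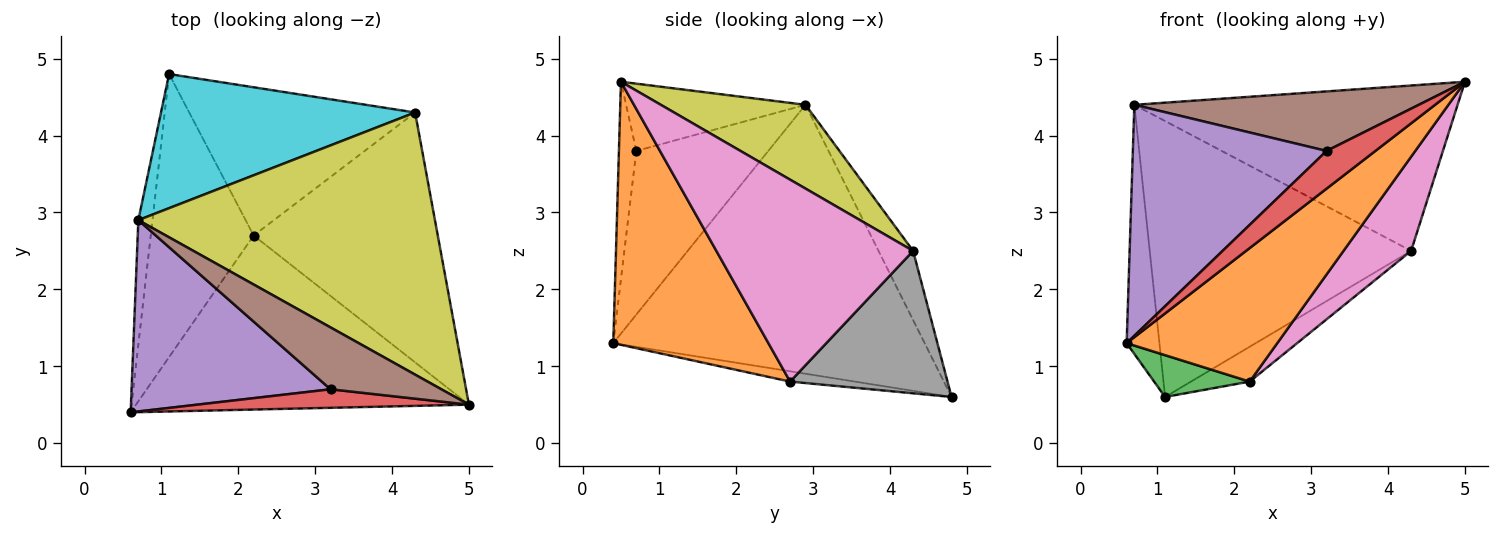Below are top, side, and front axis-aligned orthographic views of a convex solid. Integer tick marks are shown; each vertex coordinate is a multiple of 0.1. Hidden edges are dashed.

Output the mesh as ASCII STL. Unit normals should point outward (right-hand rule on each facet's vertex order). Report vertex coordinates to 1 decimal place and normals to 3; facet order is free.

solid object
 facet normal -0.993 0.105 -0.052
  outer loop
   vertex 0.7 2.9 4.4
   vertex 1.1 4.8 0.6
   vertex 0.6 0.4 1.3
  endloop
 endfacet
 facet normal 0.531 -0.516 -0.672
  outer loop
   vertex 2.2 2.7 0.8
   vertex 5.0 0.5 4.7
   vertex 0.6 0.4 1.3
  endloop
 endfacet
 facet normal -0.099 -0.145 -0.984
  outer loop
   vertex 2.2 2.7 0.8
   vertex 0.6 0.4 1.3
   vertex 1.1 4.8 0.6
  endloop
 endfacet
 facet normal -0.305 -0.855 0.420
  outer loop
   vertex 3.2 0.7 3.8
   vertex 0.6 0.4 1.3
   vertex 5.0 0.5 4.7
  endloop
 endfacet
 facet normal -0.465 -0.682 0.565
  outer loop
   vertex 3.2 0.7 3.8
   vertex 0.7 2.9 4.4
   vertex 0.6 0.4 1.3
  endloop
 endfacet
 facet normal -0.401 -0.635 0.660
  outer loop
   vertex 3.2 0.7 3.8
   vertex 5.0 0.5 4.7
   vertex 0.7 2.9 4.4
  endloop
 endfacet
 facet normal 0.716 -0.246 -0.653
  outer loop
   vertex 4.3 4.3 2.5
   vertex 5.0 0.5 4.7
   vertex 2.2 2.7 0.8
  endloop
 endfacet
 facet normal 0.523 0.195 -0.830
  outer loop
   vertex 4.3 4.3 2.5
   vertex 2.2 2.7 0.8
   vertex 1.1 4.8 0.6
  endloop
 endfacet
 facet normal 0.232 0.519 0.823
  outer loop
   vertex 4.3 4.3 2.5
   vertex 0.7 2.9 4.4
   vertex 5.0 0.5 4.7
  endloop
 endfacet
 facet normal -0.118 0.893 0.434
  outer loop
   vertex 4.3 4.3 2.5
   vertex 1.1 4.8 0.6
   vertex 0.7 2.9 4.4
  endloop
 endfacet
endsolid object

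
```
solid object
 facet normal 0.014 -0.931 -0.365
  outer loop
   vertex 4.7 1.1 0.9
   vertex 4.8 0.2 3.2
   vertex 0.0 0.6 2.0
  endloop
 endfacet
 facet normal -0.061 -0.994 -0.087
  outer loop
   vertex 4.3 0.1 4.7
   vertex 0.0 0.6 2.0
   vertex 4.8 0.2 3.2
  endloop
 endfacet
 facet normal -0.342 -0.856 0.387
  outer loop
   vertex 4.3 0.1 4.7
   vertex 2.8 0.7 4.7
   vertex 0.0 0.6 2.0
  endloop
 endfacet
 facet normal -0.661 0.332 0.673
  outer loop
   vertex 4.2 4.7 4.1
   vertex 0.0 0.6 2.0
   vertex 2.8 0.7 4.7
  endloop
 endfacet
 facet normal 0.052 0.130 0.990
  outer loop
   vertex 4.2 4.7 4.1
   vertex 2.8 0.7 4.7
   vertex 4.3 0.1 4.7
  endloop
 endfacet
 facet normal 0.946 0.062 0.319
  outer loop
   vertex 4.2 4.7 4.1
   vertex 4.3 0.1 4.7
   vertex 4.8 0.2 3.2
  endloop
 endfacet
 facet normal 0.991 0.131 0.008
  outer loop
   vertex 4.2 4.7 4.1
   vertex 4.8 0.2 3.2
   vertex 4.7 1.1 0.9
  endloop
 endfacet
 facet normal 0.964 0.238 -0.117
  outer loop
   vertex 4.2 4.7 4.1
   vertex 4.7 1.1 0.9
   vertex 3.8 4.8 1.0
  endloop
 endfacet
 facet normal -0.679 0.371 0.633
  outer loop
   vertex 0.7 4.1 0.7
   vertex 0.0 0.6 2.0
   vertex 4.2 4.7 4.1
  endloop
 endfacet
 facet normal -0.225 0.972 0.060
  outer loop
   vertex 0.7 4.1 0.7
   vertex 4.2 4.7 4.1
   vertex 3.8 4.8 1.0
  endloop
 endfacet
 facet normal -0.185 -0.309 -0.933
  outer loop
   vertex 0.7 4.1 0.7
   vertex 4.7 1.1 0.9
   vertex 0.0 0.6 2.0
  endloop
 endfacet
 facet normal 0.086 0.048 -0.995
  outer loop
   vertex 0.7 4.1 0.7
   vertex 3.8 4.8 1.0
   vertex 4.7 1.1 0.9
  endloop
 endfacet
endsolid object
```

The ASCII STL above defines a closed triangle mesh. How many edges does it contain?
18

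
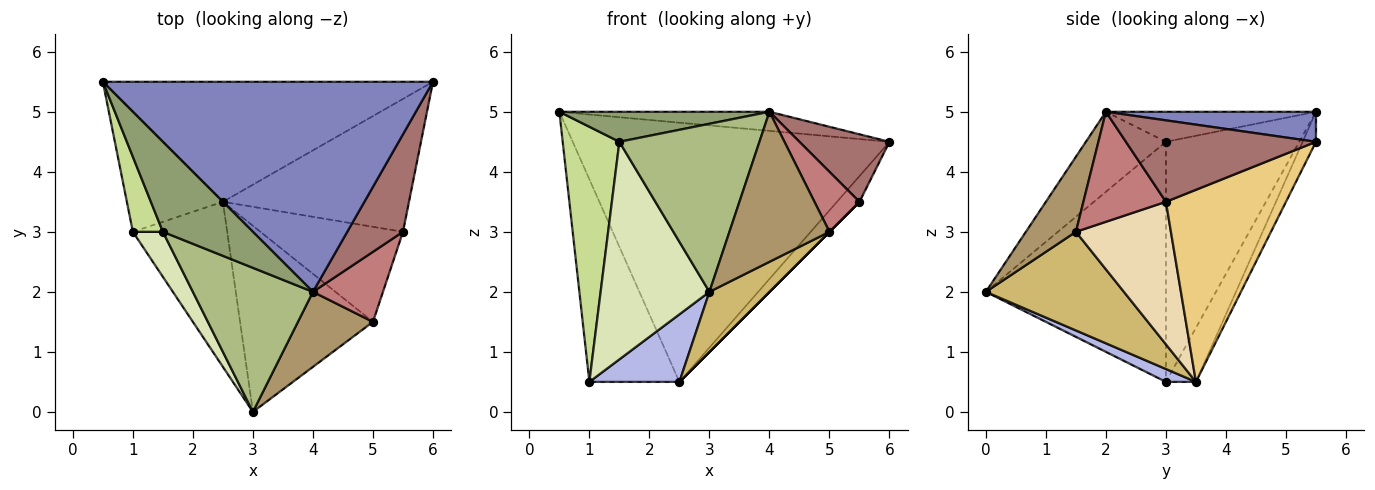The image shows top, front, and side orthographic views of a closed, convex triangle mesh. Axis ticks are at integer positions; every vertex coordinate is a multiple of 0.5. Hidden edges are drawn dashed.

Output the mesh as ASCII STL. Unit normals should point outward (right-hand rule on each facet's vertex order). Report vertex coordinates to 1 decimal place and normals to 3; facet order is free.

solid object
 facet normal -0.038 0.907 -0.420
  outer loop
   vertex 2.5 3.5 0.5
   vertex 0.5 5.5 5.0
   vertex 6.0 5.5 4.5
  endloop
 endfacet
 facet normal 0.090 0.090 0.992
  outer loop
   vertex 4.0 2.0 5.0
   vertex 6.0 5.5 4.5
   vertex 0.5 5.5 5.0
  endloop
 endfacet
 facet normal -0.276 0.827 -0.490
  outer loop
   vertex 1.0 3.0 0.5
   vertex 0.5 5.5 5.0
   vertex 2.5 3.5 0.5
  endloop
 endfacet
 facet normal 0.125 -0.376 -0.918
  outer loop
   vertex 1.0 3.0 0.5
   vertex 2.5 3.5 0.5
   vertex 3.0 0.0 2.0
  endloop
 endfacet
 facet normal -0.302 -0.302 0.905
  outer loop
   vertex 1.5 3.0 4.5
   vertex 4.0 2.0 5.0
   vertex 0.5 5.5 5.0
  endloop
 endfacet
 facet normal -0.398 -0.697 0.597
  outer loop
   vertex 1.5 3.0 4.5
   vertex 3.0 0.0 2.0
   vertex 4.0 2.0 5.0
  endloop
 endfacet
 facet normal -0.914 -0.389 0.114
  outer loop
   vertex 1.5 3.0 4.5
   vertex 0.5 5.5 5.0
   vertex 1.0 3.0 0.5
  endloop
 endfacet
 facet normal -0.851 -0.514 0.106
  outer loop
   vertex 1.5 3.0 4.5
   vertex 1.0 3.0 0.5
   vertex 3.0 0.0 2.0
  endloop
 endfacet
 facet normal 0.408 -0.816 0.408
  outer loop
   vertex 5.0 1.5 3.0
   vertex 4.0 2.0 5.0
   vertex 3.0 0.0 2.0
  endloop
 endfacet
 facet normal 0.577 -0.251 -0.777
  outer loop
   vertex 5.0 1.5 3.0
   vertex 3.0 0.0 2.0
   vertex 2.5 3.5 0.5
  endloop
 endfacet
 facet normal 0.712 0.133 -0.690
  outer loop
   vertex 5.5 3.0 3.5
   vertex 2.5 3.5 0.5
   vertex 6.0 5.5 4.5
  endloop
 endfacet
 facet normal 0.707 0.000 -0.707
  outer loop
   vertex 5.5 3.0 3.5
   vertex 5.0 1.5 3.0
   vertex 2.5 3.5 0.5
  endloop
 endfacet
 facet normal 0.769 -0.364 0.526
  outer loop
   vertex 5.5 3.0 3.5
   vertex 6.0 5.5 4.5
   vertex 4.0 2.0 5.0
  endloop
 endfacet
 facet normal 0.766 -0.418 0.488
  outer loop
   vertex 5.5 3.0 3.5
   vertex 4.0 2.0 5.0
   vertex 5.0 1.5 3.0
  endloop
 endfacet
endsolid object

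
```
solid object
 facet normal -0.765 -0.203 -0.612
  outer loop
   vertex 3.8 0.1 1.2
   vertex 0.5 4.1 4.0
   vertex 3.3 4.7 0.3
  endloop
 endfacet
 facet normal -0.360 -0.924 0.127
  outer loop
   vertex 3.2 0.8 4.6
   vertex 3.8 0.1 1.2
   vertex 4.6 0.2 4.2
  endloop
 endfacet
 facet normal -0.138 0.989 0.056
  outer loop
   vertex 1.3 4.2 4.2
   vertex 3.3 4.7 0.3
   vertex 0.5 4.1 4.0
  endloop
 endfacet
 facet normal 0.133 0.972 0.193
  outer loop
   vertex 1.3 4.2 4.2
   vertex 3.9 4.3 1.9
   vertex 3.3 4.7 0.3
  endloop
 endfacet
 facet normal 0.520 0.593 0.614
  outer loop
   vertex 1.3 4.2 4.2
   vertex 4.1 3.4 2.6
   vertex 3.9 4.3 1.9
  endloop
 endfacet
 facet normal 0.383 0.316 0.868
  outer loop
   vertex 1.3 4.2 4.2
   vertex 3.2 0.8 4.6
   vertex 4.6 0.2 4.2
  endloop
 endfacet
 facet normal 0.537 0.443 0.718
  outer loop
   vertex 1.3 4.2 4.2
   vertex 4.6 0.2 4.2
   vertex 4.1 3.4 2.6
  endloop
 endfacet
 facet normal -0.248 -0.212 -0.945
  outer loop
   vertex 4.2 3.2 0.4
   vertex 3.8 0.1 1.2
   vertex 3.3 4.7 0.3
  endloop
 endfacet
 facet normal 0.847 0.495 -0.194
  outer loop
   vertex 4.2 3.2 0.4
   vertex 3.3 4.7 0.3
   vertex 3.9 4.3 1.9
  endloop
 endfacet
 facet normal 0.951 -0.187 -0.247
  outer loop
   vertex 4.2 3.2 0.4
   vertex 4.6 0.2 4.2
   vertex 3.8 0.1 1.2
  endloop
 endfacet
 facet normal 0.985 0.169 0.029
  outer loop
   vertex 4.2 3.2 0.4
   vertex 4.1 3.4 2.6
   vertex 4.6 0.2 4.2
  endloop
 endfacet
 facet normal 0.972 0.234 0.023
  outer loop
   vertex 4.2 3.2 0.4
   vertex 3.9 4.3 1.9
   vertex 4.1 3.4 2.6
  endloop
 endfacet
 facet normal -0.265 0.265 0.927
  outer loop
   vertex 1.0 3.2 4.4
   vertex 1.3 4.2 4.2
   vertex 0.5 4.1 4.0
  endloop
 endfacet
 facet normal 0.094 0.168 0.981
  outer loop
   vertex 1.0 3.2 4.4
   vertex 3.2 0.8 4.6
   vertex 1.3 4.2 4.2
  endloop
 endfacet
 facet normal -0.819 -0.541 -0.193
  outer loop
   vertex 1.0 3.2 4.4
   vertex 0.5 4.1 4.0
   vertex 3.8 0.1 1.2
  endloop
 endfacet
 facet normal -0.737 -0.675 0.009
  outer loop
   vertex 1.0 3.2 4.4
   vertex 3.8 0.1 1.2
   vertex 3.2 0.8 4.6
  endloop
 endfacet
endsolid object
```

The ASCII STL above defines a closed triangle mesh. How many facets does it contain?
16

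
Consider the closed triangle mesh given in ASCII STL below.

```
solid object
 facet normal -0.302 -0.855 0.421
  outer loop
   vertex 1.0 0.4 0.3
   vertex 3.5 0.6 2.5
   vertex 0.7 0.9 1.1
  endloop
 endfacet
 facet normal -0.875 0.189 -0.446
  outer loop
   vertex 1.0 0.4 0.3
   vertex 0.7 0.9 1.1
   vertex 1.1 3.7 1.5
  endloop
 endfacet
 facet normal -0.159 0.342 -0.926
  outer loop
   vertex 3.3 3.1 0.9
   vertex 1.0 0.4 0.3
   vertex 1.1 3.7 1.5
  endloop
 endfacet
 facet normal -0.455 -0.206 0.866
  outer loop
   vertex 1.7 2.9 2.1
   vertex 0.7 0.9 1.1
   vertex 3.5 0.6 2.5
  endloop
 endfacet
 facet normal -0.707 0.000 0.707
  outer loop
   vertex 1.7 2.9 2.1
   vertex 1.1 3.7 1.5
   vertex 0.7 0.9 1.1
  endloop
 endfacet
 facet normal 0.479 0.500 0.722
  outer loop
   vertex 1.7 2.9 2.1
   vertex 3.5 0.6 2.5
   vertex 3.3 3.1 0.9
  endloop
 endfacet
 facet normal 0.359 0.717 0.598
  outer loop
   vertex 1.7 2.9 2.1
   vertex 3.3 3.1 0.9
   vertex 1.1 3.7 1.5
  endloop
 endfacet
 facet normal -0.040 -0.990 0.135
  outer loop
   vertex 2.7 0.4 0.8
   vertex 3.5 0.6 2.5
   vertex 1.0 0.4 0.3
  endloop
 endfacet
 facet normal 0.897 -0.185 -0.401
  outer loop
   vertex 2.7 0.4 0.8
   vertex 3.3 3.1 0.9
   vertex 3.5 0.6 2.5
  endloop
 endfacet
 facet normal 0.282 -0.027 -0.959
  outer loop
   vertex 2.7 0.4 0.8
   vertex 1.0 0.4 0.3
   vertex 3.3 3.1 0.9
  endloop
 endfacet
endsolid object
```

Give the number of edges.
15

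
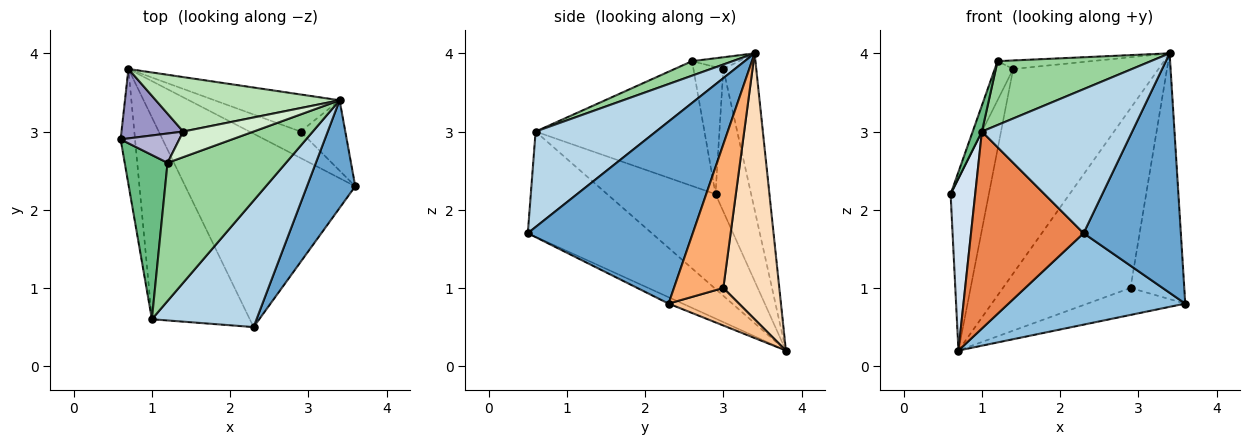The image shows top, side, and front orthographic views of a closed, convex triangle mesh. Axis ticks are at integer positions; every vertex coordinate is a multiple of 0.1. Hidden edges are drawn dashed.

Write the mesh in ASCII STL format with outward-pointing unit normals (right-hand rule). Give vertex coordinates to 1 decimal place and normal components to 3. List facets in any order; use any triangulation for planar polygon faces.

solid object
 facet normal 0.840 -0.495 0.223
  outer loop
   vertex 3.4 3.4 4.0
   vertex 2.3 0.5 1.7
   vertex 3.6 2.3 0.8
  endloop
 endfacet
 facet normal -0.034 -0.427 -0.904
  outer loop
   vertex 0.7 3.8 0.2
   vertex 3.6 2.3 0.8
   vertex 2.3 0.5 1.7
  endloop
 endfacet
 facet normal 0.516 -0.644 0.565
  outer loop
   vertex 1.0 0.6 3.0
   vertex 2.3 0.5 1.7
   vertex 3.4 3.4 4.0
  endloop
 endfacet
 facet normal -0.965 -0.219 -0.147
  outer loop
   vertex 1.0 0.6 3.0
   vertex 0.6 2.9 2.2
   vertex 0.7 3.8 0.2
  endloop
 endfacet
 facet normal -0.610 -0.554 -0.567
  outer loop
   vertex 1.0 0.6 3.0
   vertex 0.7 3.8 0.2
   vertex 2.3 0.5 1.7
  endloop
 endfacet
 facet normal 0.662 0.721 -0.206
  outer loop
   vertex 2.9 3.0 1.0
   vertex 3.4 3.4 4.0
   vertex 3.6 2.3 0.8
  endloop
 endfacet
 facet normal 0.457 0.635 -0.622
  outer loop
   vertex 2.9 3.0 1.0
   vertex 3.6 2.3 0.8
   vertex 0.7 3.8 0.2
  endloop
 endfacet
 facet normal 0.395 0.900 -0.186
  outer loop
   vertex 2.9 3.0 1.0
   vertex 0.7 3.8 0.2
   vertex 3.4 3.4 4.0
  endloop
 endfacet
 facet normal -0.945 -0.051 0.324
  outer loop
   vertex 1.2 2.6 3.9
   vertex 0.6 2.9 2.2
   vertex 1.0 0.6 3.0
  endloop
 endfacet
 facet normal 0.111 -0.417 0.902
  outer loop
   vertex 1.2 2.6 3.9
   vertex 1.0 0.6 3.0
   vertex 3.4 3.4 4.0
  endloop
 endfacet
 facet normal -0.214 0.944 0.251
  outer loop
   vertex 1.4 3.0 3.8
   vertex 3.4 3.4 4.0
   vertex 0.7 3.8 0.2
  endloop
 endfacet
 facet normal -0.156 0.312 0.937
  outer loop
   vertex 1.4 3.0 3.8
   vertex 1.2 2.6 3.9
   vertex 3.4 3.4 4.0
  endloop
 endfacet
 facet normal -0.654 0.702 0.283
  outer loop
   vertex 1.4 3.0 3.8
   vertex 0.7 3.8 0.2
   vertex 0.6 2.9 2.2
  endloop
 endfacet
 facet normal -0.793 0.488 0.366
  outer loop
   vertex 1.4 3.0 3.8
   vertex 0.6 2.9 2.2
   vertex 1.2 2.6 3.9
  endloop
 endfacet
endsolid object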